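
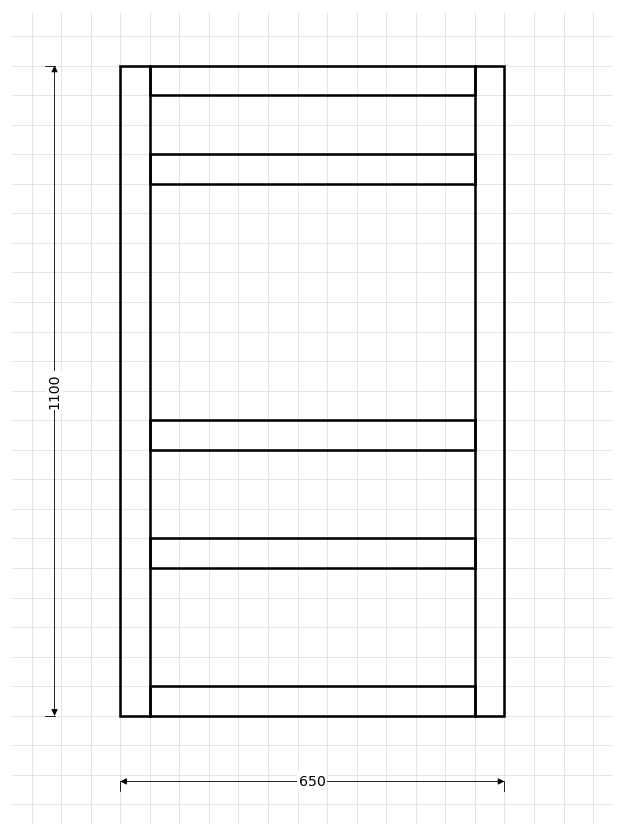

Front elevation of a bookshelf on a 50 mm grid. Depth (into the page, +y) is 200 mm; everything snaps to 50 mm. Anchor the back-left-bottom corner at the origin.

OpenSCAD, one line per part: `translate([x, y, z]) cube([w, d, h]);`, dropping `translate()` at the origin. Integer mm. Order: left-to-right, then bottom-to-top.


cube([50, 200, 1100]);
translate([50, 0, 0]) cube([550, 200, 50]);
translate([50, 0, 250]) cube([550, 200, 50]);
translate([50, 0, 450]) cube([550, 200, 50]);
translate([50, 0, 900]) cube([550, 200, 50]);
translate([50, 0, 1050]) cube([550, 200, 50]);
translate([600, 0, 0]) cube([50, 200, 1100]);


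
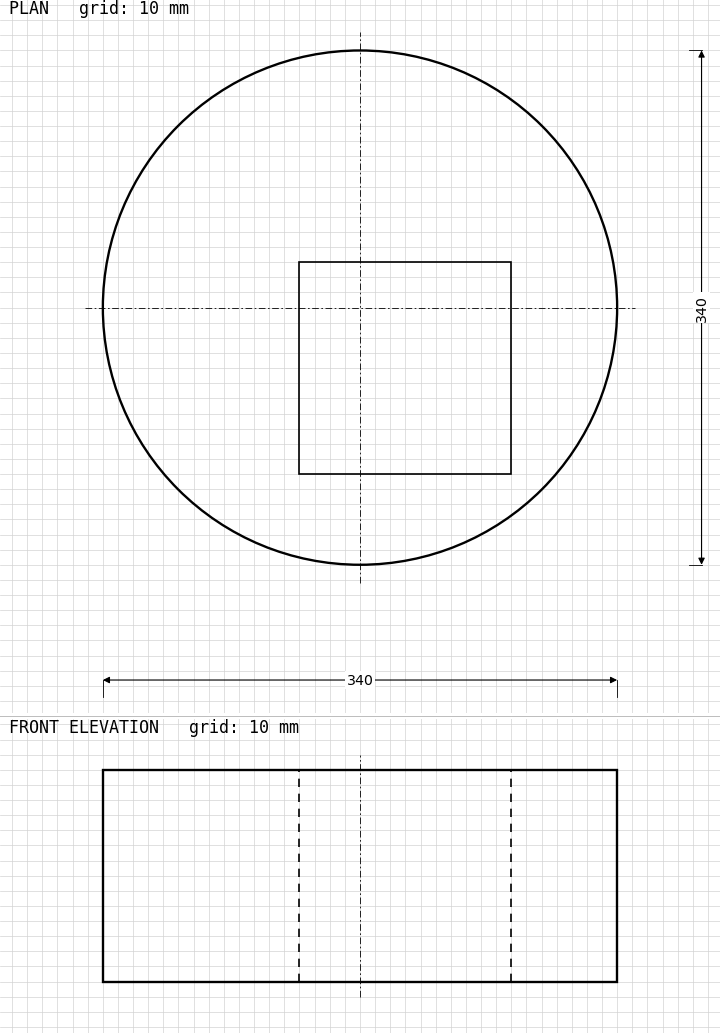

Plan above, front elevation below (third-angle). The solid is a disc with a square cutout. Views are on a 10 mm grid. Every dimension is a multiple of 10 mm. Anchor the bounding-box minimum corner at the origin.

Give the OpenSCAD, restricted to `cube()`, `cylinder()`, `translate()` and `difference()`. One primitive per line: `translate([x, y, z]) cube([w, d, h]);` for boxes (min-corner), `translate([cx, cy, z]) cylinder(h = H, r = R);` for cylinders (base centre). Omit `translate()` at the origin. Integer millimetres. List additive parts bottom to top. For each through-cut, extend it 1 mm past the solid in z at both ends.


difference() {
  translate([170, 170, 0]) cylinder(h = 140, r = 170);
  translate([130, 60, -1]) cube([140, 140, 142]);
}


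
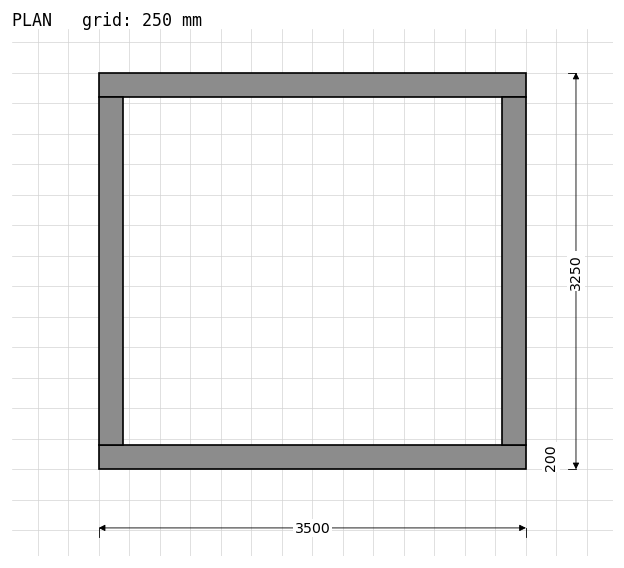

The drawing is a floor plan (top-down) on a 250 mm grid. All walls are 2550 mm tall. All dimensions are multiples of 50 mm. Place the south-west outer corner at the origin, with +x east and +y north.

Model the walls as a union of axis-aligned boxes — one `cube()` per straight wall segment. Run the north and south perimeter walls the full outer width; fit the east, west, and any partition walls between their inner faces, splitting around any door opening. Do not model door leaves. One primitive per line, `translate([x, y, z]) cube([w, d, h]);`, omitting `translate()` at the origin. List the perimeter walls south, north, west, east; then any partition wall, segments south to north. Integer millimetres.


cube([3500, 200, 2550]);
translate([0, 3050, 0]) cube([3500, 200, 2550]);
translate([0, 200, 0]) cube([200, 2850, 2550]);
translate([3300, 200, 0]) cube([200, 2850, 2550]);


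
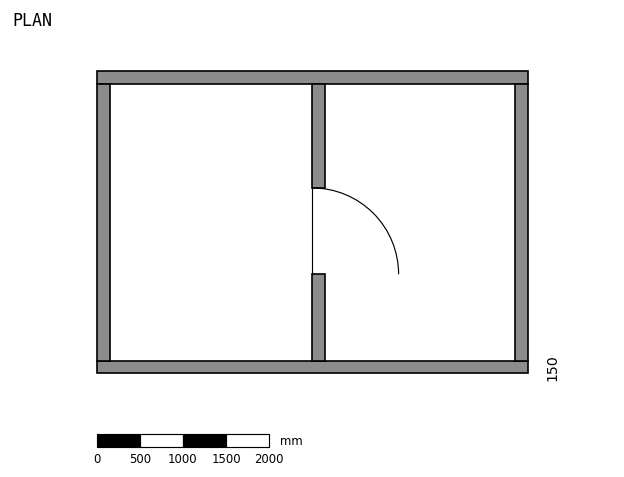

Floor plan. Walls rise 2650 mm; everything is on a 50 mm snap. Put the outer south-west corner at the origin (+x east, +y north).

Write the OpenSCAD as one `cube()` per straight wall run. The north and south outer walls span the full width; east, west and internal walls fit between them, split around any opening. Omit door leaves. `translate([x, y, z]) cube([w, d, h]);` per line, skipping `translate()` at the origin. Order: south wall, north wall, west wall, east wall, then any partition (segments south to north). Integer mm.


cube([5000, 150, 2650]);
translate([0, 3350, 0]) cube([5000, 150, 2650]);
translate([0, 150, 0]) cube([150, 3200, 2650]);
translate([4850, 150, 0]) cube([150, 3200, 2650]);
translate([2500, 150, 0]) cube([150, 1000, 2650]);
translate([2500, 2150, 0]) cube([150, 1200, 2650]);


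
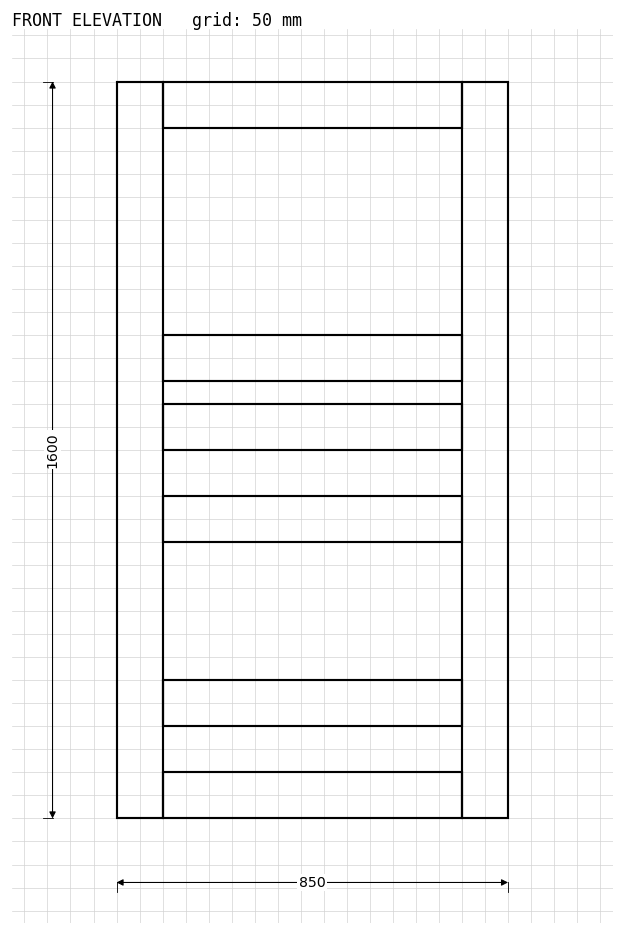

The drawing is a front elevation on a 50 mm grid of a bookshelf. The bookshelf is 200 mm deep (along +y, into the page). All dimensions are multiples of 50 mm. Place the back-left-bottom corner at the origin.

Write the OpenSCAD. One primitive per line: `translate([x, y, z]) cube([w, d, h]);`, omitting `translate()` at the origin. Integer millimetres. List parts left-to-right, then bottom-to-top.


cube([100, 200, 1600]);
translate([100, 0, 0]) cube([650, 200, 100]);
translate([100, 0, 200]) cube([650, 200, 100]);
translate([100, 0, 600]) cube([650, 200, 100]);
translate([100, 0, 800]) cube([650, 200, 100]);
translate([100, 0, 950]) cube([650, 200, 100]);
translate([100, 0, 1500]) cube([650, 200, 100]);
translate([750, 0, 0]) cube([100, 200, 1600]);


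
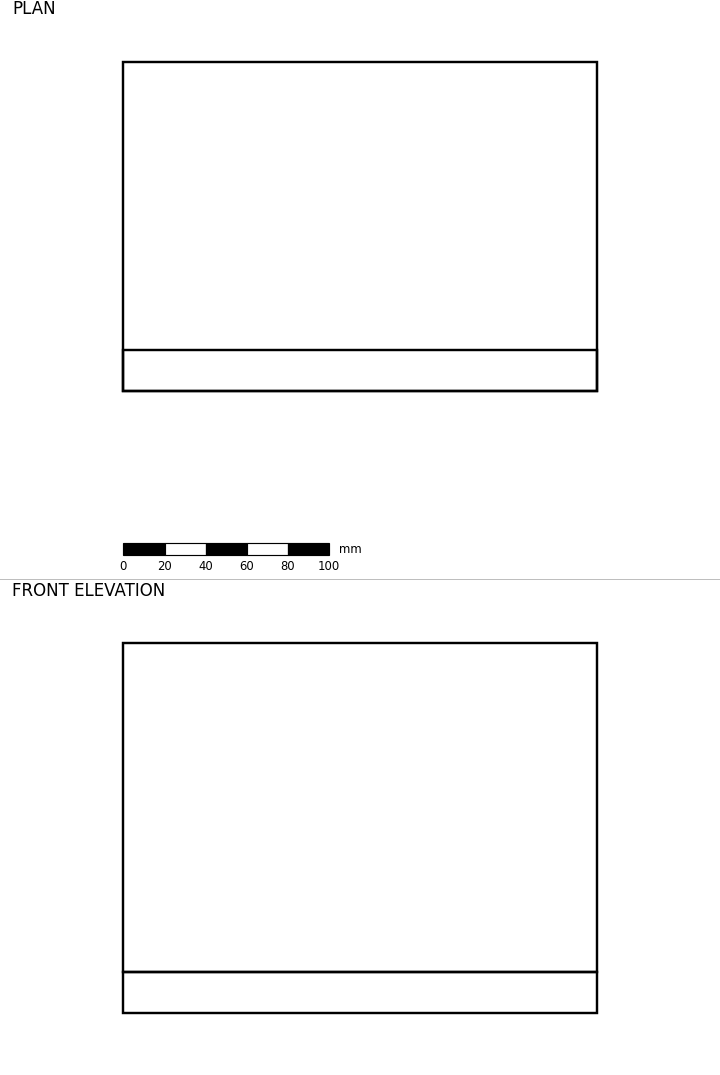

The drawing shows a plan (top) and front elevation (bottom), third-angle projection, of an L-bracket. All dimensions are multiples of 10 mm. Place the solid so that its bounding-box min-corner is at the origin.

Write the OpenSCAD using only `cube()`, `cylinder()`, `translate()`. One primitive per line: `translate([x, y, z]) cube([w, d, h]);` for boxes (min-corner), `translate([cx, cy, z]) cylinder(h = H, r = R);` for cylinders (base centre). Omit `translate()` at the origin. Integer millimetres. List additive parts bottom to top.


cube([230, 160, 20]);
translate([0, 0, 20]) cube([230, 20, 160]);


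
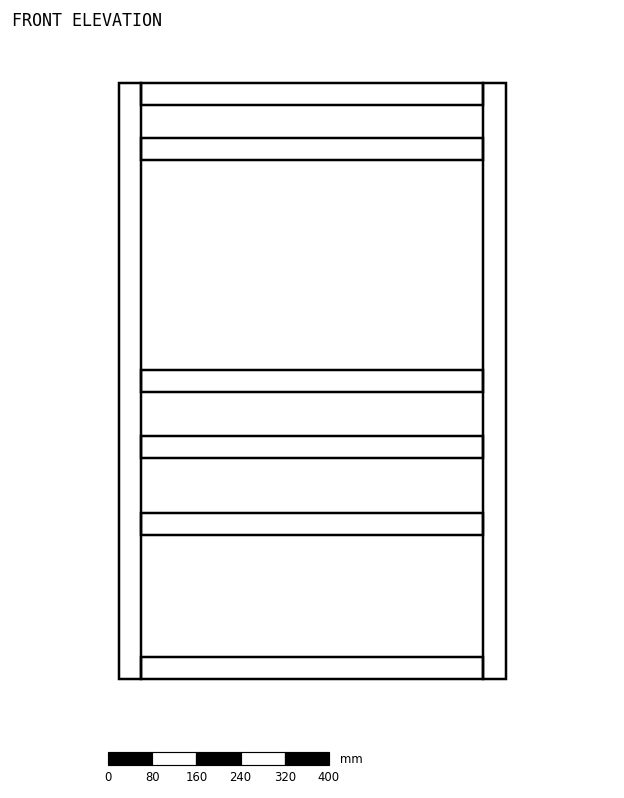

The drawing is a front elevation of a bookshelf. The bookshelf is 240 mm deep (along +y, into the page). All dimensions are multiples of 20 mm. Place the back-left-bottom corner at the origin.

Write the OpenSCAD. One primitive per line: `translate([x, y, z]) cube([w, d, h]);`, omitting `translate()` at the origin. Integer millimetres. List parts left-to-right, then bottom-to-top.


cube([40, 240, 1080]);
translate([40, 0, 0]) cube([620, 240, 40]);
translate([40, 0, 260]) cube([620, 240, 40]);
translate([40, 0, 400]) cube([620, 240, 40]);
translate([40, 0, 520]) cube([620, 240, 40]);
translate([40, 0, 940]) cube([620, 240, 40]);
translate([40, 0, 1040]) cube([620, 240, 40]);
translate([660, 0, 0]) cube([40, 240, 1080]);


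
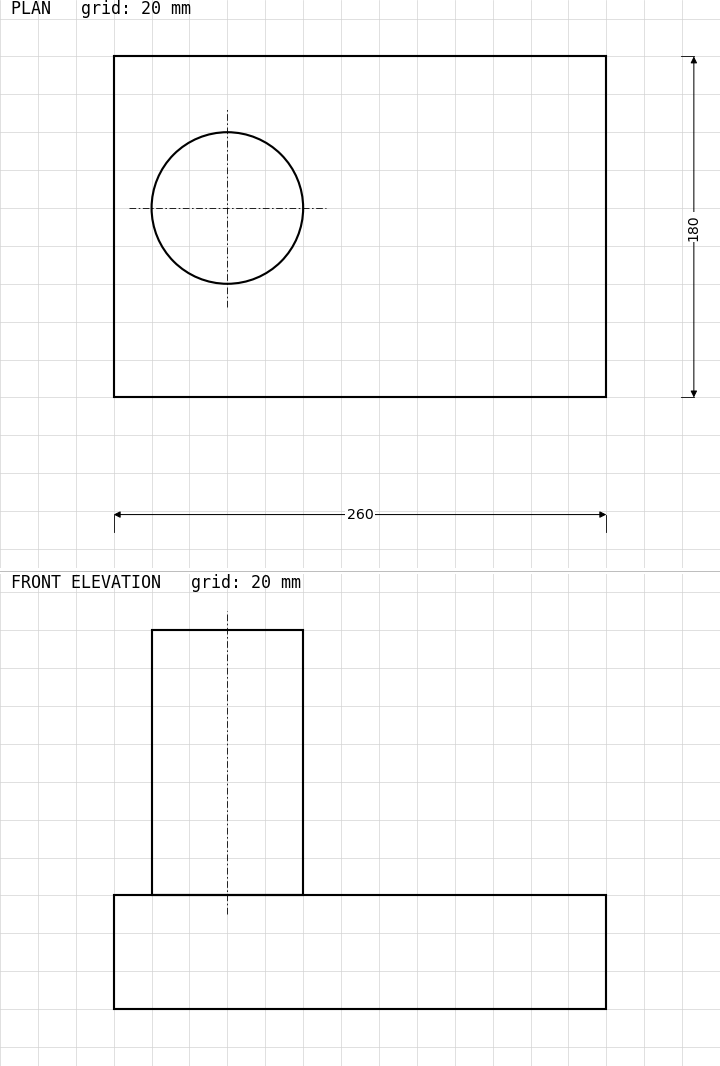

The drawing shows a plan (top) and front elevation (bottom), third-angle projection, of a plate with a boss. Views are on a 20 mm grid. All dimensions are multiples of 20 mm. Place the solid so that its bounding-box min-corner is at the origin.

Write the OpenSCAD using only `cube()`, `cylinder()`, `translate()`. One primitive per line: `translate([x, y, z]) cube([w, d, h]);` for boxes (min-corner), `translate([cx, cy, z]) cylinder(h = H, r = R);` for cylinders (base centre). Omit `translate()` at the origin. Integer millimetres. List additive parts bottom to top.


cube([260, 180, 60]);
translate([60, 100, 60]) cylinder(h = 140, r = 40);


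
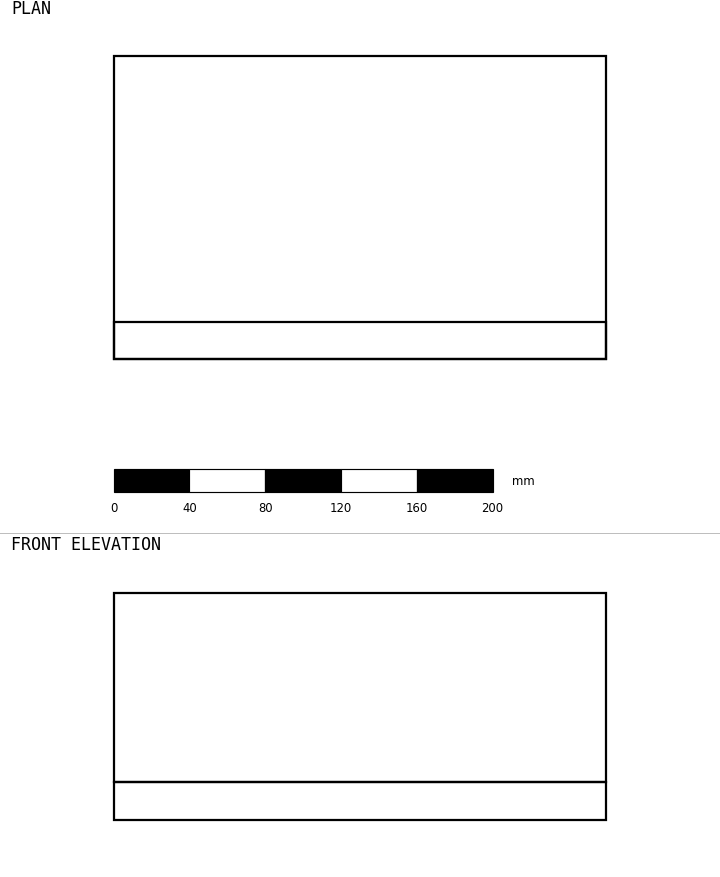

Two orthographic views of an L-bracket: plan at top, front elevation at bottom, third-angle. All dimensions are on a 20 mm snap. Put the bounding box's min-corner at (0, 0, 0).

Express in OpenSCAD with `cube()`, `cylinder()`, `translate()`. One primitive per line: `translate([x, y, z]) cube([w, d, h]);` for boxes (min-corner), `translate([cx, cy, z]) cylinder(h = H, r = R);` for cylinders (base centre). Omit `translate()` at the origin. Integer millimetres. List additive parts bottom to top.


cube([260, 160, 20]);
translate([0, 0, 20]) cube([260, 20, 100]);


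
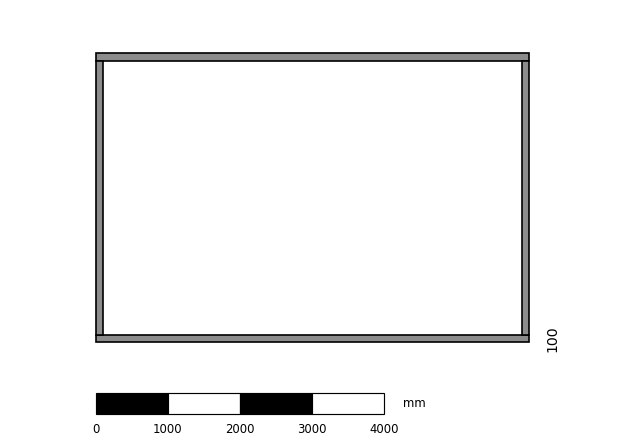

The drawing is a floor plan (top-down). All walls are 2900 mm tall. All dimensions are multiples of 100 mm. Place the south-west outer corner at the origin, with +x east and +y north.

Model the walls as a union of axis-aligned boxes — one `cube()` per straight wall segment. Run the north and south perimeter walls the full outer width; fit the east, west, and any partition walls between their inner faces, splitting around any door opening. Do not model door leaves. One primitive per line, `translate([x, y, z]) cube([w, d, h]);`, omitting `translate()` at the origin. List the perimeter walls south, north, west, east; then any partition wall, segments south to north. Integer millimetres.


cube([6000, 100, 2900]);
translate([0, 3900, 0]) cube([6000, 100, 2900]);
translate([0, 100, 0]) cube([100, 3800, 2900]);
translate([5900, 100, 0]) cube([100, 3800, 2900]);


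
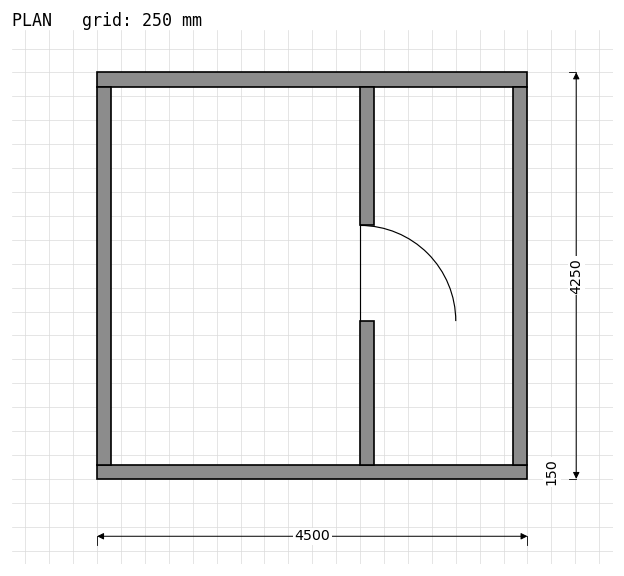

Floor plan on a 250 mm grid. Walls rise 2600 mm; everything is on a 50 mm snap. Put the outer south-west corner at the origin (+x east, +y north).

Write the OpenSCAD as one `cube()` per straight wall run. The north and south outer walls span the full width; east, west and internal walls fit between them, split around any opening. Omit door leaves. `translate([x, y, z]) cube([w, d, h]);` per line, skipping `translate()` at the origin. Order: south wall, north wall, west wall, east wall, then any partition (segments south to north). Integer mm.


cube([4500, 150, 2600]);
translate([0, 4100, 0]) cube([4500, 150, 2600]);
translate([0, 150, 0]) cube([150, 3950, 2600]);
translate([4350, 150, 0]) cube([150, 3950, 2600]);
translate([2750, 150, 0]) cube([150, 1500, 2600]);
translate([2750, 2650, 0]) cube([150, 1450, 2600]);


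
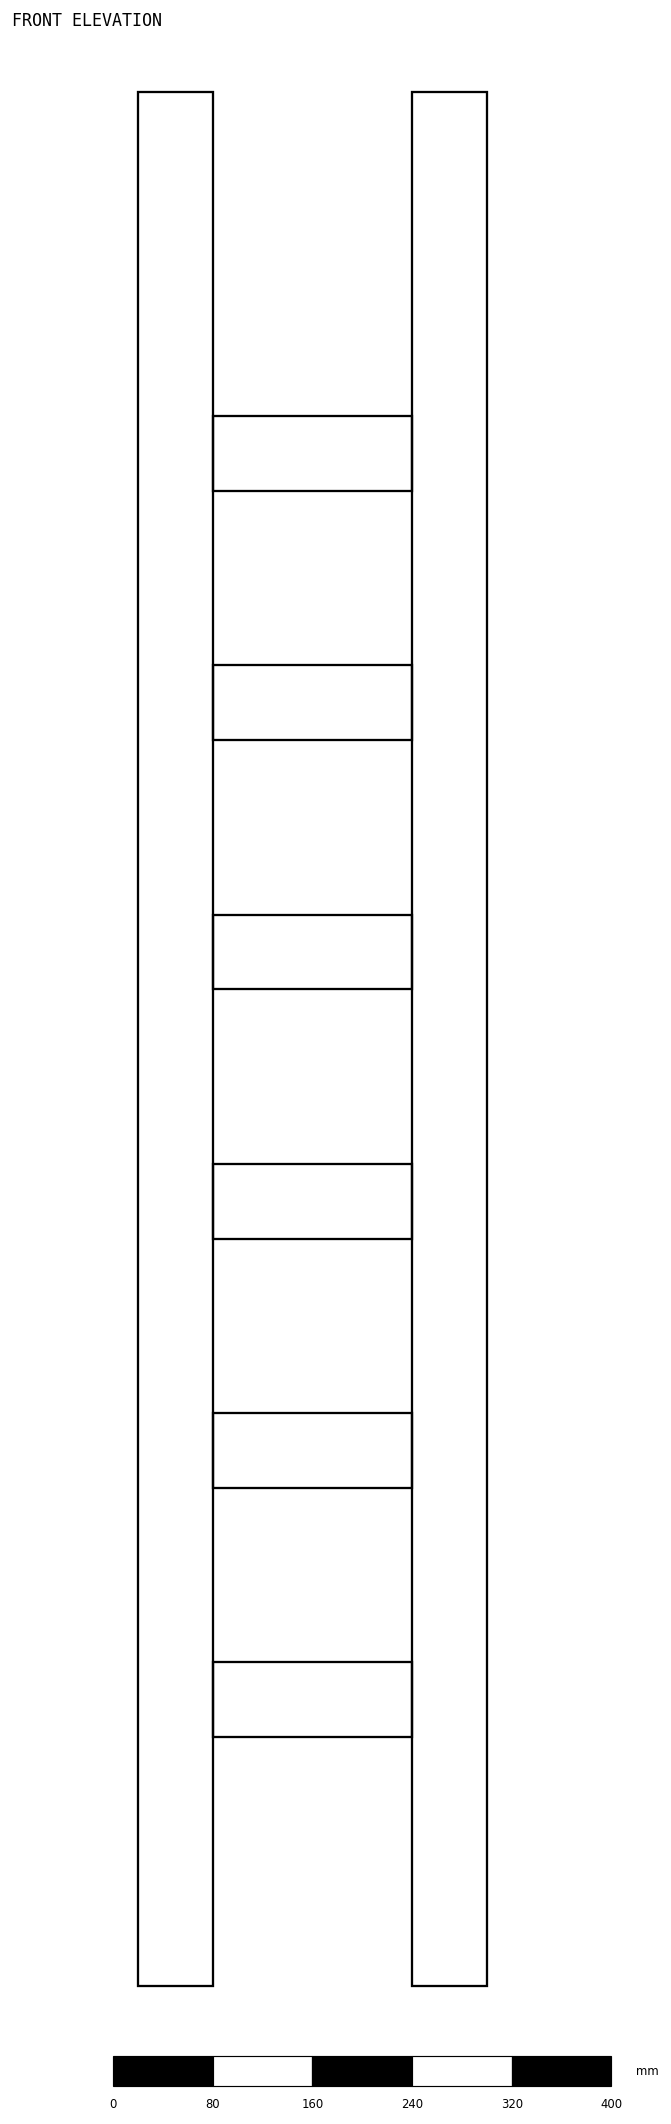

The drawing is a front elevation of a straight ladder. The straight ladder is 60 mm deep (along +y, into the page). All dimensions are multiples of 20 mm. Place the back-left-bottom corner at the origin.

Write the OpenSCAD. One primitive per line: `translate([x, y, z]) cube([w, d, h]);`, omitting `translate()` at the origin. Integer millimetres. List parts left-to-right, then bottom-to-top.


cube([60, 60, 1520]);
translate([60, 0, 200]) cube([160, 60, 60]);
translate([60, 0, 400]) cube([160, 60, 60]);
translate([60, 0, 600]) cube([160, 60, 60]);
translate([60, 0, 800]) cube([160, 60, 60]);
translate([60, 0, 1000]) cube([160, 60, 60]);
translate([60, 0, 1200]) cube([160, 60, 60]);
translate([220, 0, 0]) cube([60, 60, 1520]);


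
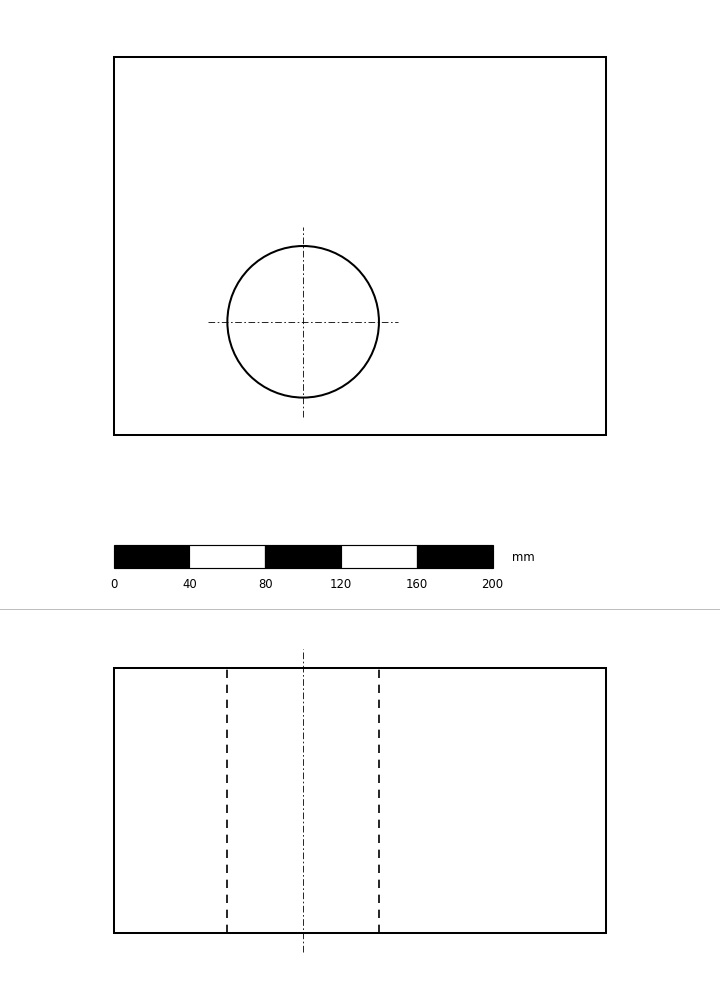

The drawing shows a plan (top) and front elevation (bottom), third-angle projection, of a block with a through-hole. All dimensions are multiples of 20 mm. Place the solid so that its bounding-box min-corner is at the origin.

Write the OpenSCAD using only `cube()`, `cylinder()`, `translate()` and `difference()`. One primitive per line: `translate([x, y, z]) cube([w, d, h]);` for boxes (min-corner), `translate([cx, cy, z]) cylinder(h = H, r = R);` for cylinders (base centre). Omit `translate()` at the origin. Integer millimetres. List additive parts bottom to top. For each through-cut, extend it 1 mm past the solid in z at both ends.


difference() {
  cube([260, 200, 140]);
  translate([100, 60, -1]) cylinder(h = 142, r = 40);
}


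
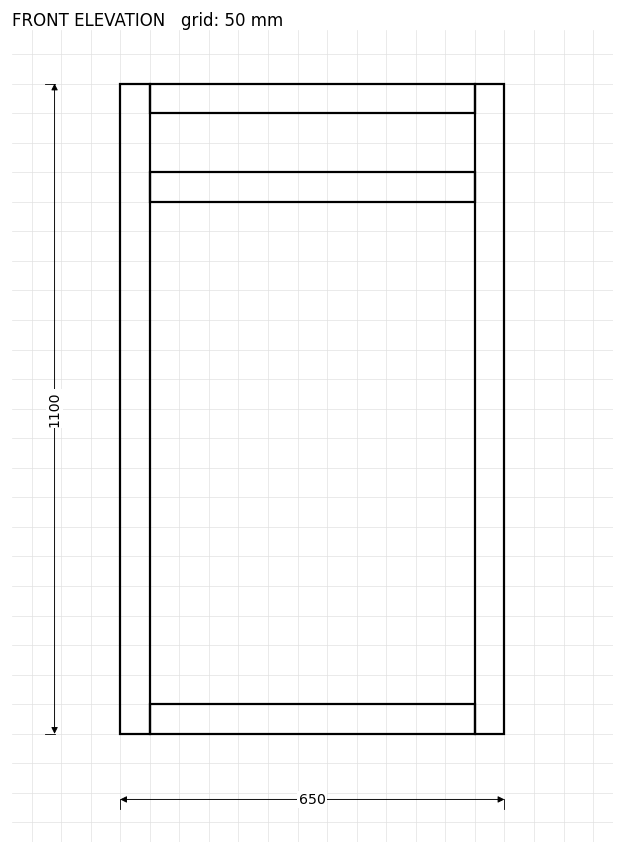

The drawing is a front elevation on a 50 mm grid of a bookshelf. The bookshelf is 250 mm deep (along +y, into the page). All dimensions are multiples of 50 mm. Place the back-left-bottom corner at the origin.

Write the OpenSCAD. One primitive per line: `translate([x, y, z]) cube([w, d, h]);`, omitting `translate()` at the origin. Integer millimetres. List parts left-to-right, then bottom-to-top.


cube([50, 250, 1100]);
translate([50, 0, 0]) cube([550, 250, 50]);
translate([50, 0, 900]) cube([550, 250, 50]);
translate([50, 0, 1050]) cube([550, 250, 50]);
translate([600, 0, 0]) cube([50, 250, 1100]);


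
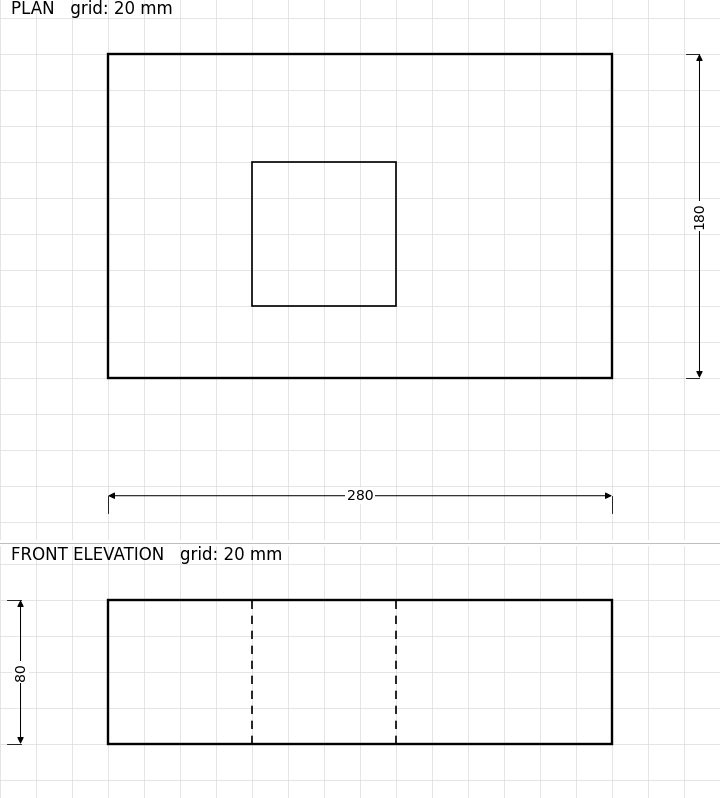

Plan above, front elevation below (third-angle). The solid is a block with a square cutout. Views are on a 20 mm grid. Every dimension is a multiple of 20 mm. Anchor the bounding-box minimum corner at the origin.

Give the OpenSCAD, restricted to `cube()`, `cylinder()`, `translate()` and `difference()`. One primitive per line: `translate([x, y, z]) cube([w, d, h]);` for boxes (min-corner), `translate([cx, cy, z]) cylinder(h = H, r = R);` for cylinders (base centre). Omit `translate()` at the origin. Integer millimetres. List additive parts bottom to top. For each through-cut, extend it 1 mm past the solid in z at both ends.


difference() {
  cube([280, 180, 80]);
  translate([80, 40, -1]) cube([80, 80, 82]);
}


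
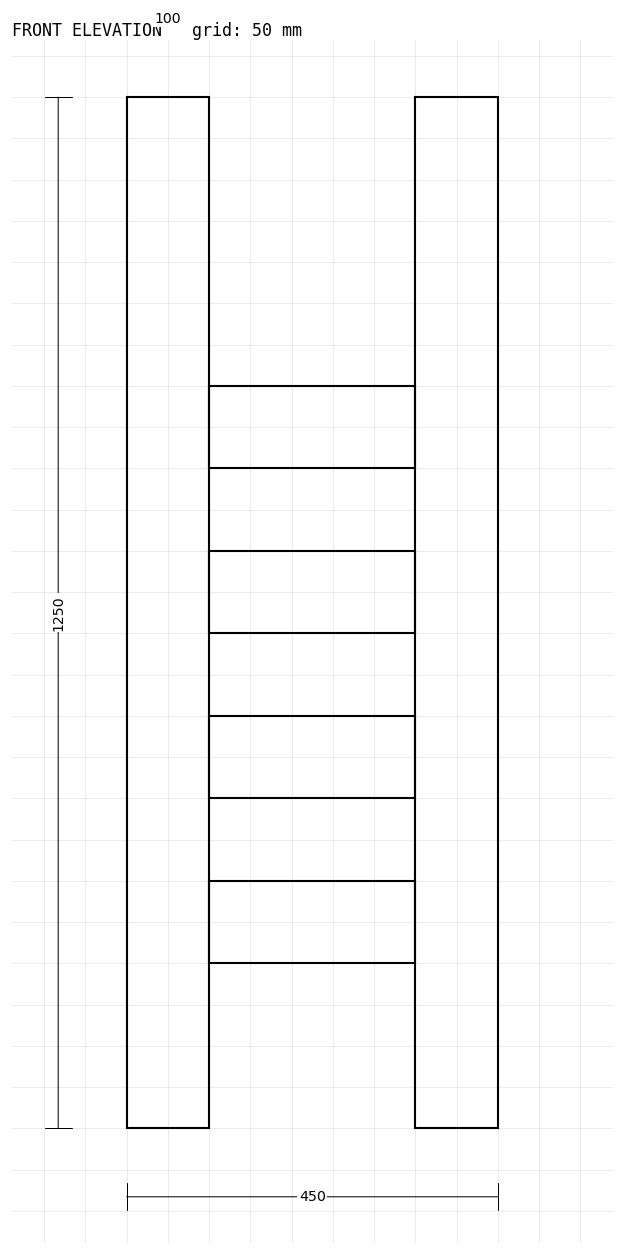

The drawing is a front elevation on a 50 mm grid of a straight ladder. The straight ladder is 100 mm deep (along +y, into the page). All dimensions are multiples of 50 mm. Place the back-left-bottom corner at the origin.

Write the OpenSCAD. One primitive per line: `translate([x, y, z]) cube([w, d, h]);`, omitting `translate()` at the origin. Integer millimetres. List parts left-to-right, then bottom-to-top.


cube([100, 100, 1250]);
translate([100, 0, 200]) cube([250, 100, 100]);
translate([100, 0, 400]) cube([250, 100, 100]);
translate([100, 0, 600]) cube([250, 100, 100]);
translate([100, 0, 800]) cube([250, 100, 100]);
translate([350, 0, 0]) cube([100, 100, 1250]);


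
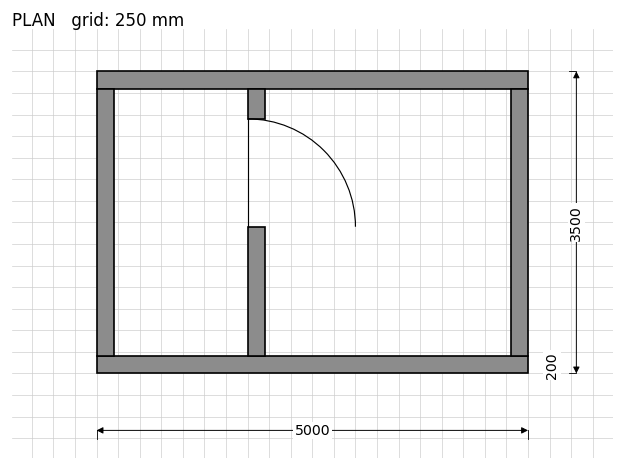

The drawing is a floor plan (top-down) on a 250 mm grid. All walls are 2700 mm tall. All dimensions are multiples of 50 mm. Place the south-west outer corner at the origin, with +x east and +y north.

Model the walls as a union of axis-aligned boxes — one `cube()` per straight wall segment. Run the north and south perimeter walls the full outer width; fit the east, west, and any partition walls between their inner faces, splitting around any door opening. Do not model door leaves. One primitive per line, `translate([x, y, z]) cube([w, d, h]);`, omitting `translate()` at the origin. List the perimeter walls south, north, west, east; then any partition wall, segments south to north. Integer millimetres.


cube([5000, 200, 2700]);
translate([0, 3300, 0]) cube([5000, 200, 2700]);
translate([0, 200, 0]) cube([200, 3100, 2700]);
translate([4800, 200, 0]) cube([200, 3100, 2700]);
translate([1750, 200, 0]) cube([200, 1500, 2700]);
translate([1750, 2950, 0]) cube([200, 350, 2700]);


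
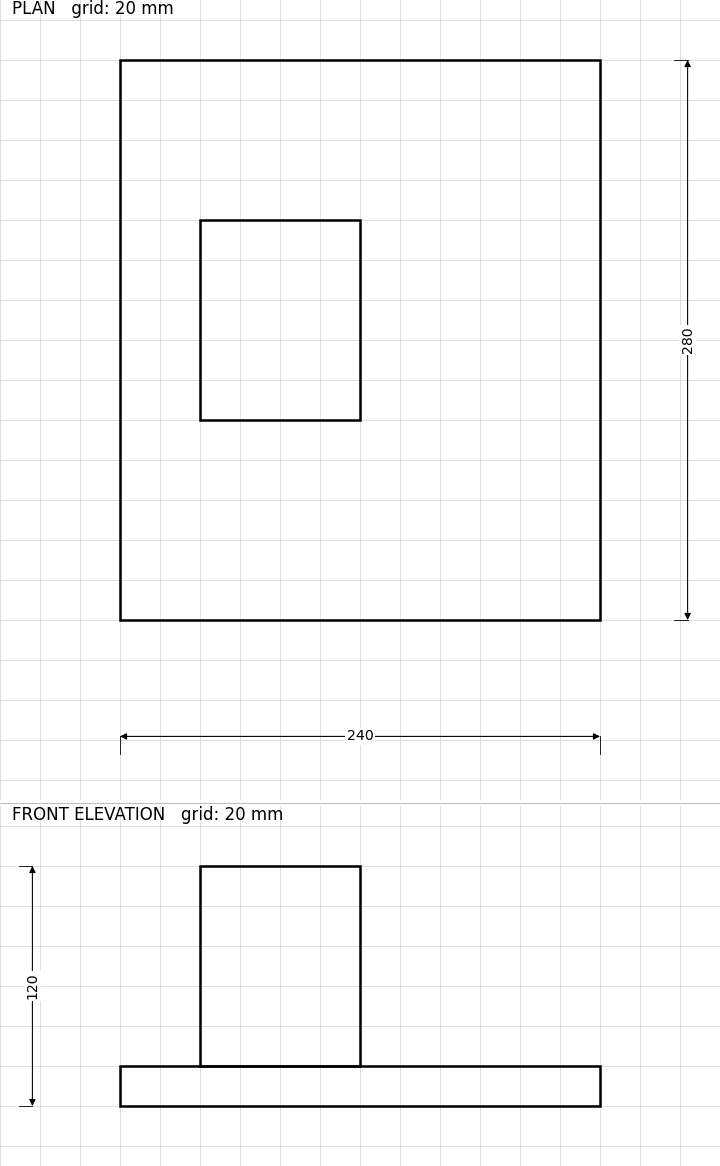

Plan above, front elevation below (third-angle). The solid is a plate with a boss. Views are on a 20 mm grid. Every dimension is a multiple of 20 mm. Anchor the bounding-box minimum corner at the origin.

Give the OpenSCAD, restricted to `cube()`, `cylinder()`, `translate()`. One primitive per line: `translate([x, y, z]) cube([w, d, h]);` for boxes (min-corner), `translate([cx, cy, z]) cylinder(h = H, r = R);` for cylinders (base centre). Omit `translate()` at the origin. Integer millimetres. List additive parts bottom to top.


cube([240, 280, 20]);
translate([40, 100, 20]) cube([80, 100, 100]);


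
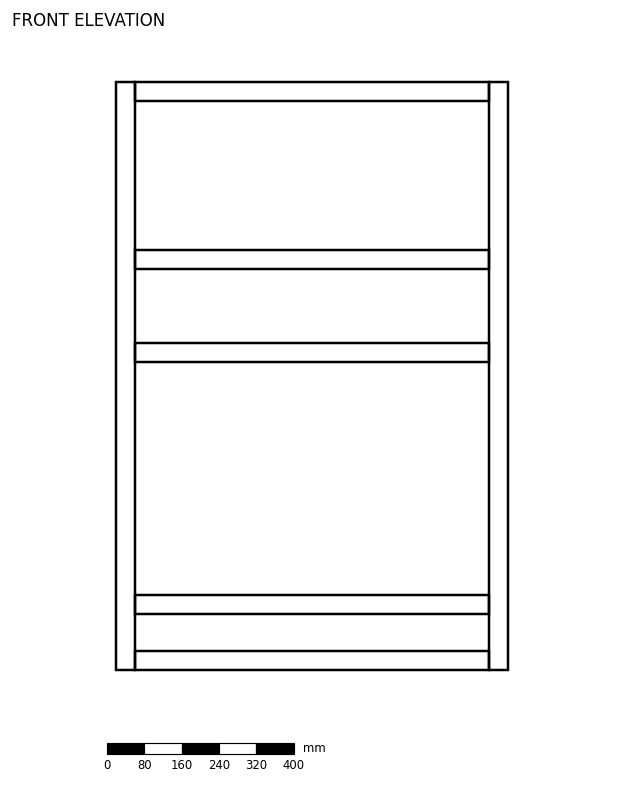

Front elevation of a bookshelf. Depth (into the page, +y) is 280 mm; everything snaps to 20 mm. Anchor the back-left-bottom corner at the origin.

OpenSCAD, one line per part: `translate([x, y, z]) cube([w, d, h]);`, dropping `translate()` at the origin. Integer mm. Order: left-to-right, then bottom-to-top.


cube([40, 280, 1260]);
translate([40, 0, 0]) cube([760, 280, 40]);
translate([40, 0, 120]) cube([760, 280, 40]);
translate([40, 0, 660]) cube([760, 280, 40]);
translate([40, 0, 860]) cube([760, 280, 40]);
translate([40, 0, 1220]) cube([760, 280, 40]);
translate([800, 0, 0]) cube([40, 280, 1260]);


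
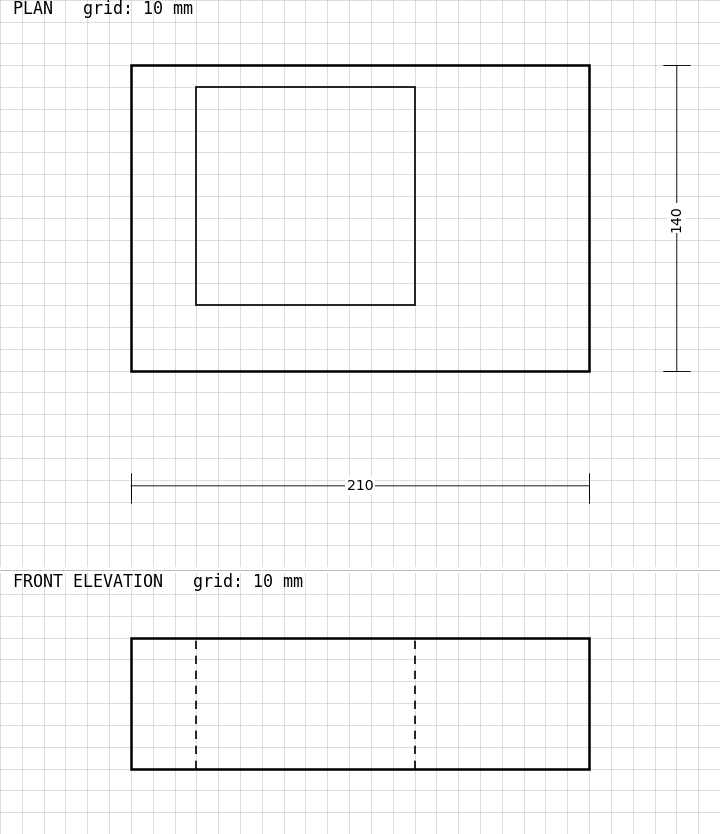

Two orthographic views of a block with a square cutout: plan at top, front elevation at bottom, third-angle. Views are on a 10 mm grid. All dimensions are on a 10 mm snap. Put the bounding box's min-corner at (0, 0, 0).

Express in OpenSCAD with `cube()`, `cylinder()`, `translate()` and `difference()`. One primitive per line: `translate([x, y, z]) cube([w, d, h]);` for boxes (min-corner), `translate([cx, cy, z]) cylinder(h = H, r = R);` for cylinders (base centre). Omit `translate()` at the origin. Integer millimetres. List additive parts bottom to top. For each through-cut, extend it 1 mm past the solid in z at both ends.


difference() {
  cube([210, 140, 60]);
  translate([30, 30, -1]) cube([100, 100, 62]);
}


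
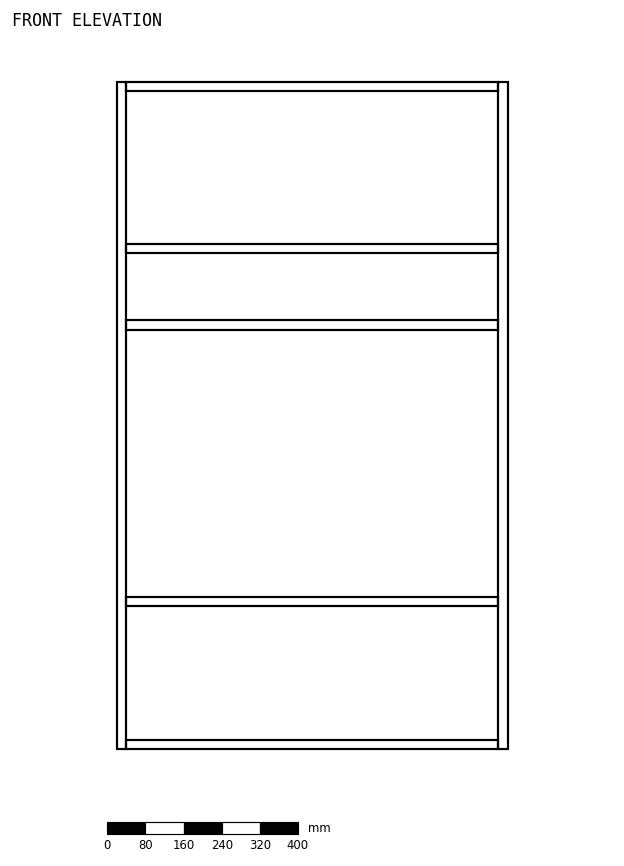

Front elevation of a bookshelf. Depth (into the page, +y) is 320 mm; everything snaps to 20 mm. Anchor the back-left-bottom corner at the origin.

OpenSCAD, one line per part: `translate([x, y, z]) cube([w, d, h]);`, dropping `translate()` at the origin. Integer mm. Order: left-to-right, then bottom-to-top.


cube([20, 320, 1400]);
translate([20, 0, 0]) cube([780, 320, 20]);
translate([20, 0, 300]) cube([780, 320, 20]);
translate([20, 0, 880]) cube([780, 320, 20]);
translate([20, 0, 1040]) cube([780, 320, 20]);
translate([20, 0, 1380]) cube([780, 320, 20]);
translate([800, 0, 0]) cube([20, 320, 1400]);


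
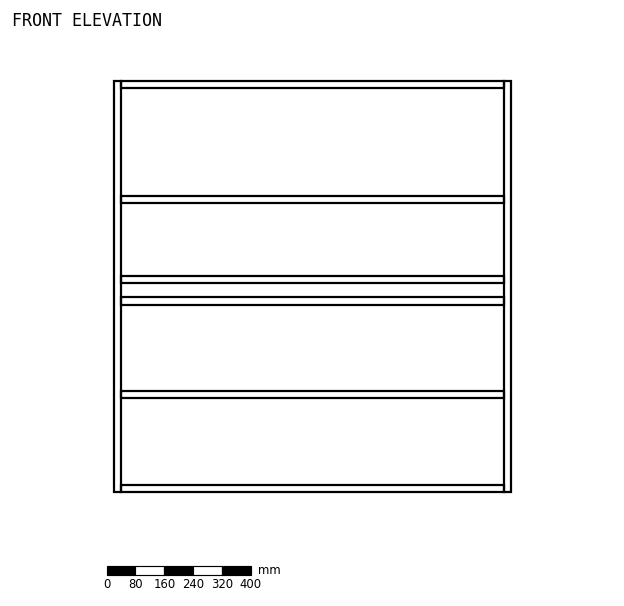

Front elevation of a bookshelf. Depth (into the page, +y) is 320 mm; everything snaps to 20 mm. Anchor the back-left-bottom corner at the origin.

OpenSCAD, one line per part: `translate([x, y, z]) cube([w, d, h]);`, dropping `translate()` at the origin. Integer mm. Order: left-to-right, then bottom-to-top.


cube([20, 320, 1140]);
translate([20, 0, 0]) cube([1060, 320, 20]);
translate([20, 0, 260]) cube([1060, 320, 20]);
translate([20, 0, 520]) cube([1060, 320, 20]);
translate([20, 0, 580]) cube([1060, 320, 20]);
translate([20, 0, 800]) cube([1060, 320, 20]);
translate([20, 0, 1120]) cube([1060, 320, 20]);
translate([1080, 0, 0]) cube([20, 320, 1140]);


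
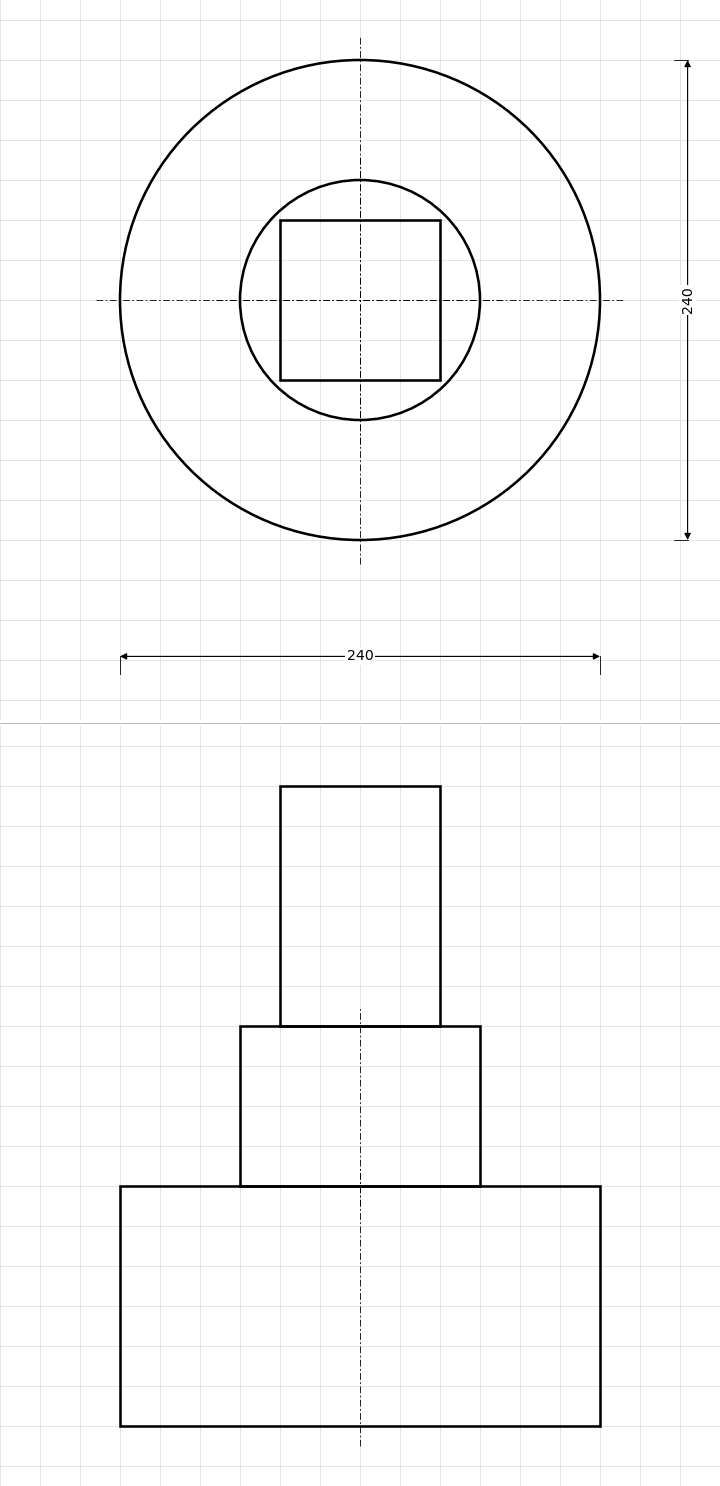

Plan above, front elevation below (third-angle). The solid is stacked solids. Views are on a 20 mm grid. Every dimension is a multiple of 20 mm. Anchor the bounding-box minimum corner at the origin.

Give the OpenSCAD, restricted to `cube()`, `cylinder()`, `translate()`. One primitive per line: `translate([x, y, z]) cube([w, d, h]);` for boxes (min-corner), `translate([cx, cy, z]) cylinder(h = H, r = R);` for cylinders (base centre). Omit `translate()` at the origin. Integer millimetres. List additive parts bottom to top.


translate([120, 120, 0]) cylinder(h = 120, r = 120);
translate([120, 120, 120]) cylinder(h = 80, r = 60);
translate([80, 80, 200]) cube([80, 80, 120]);


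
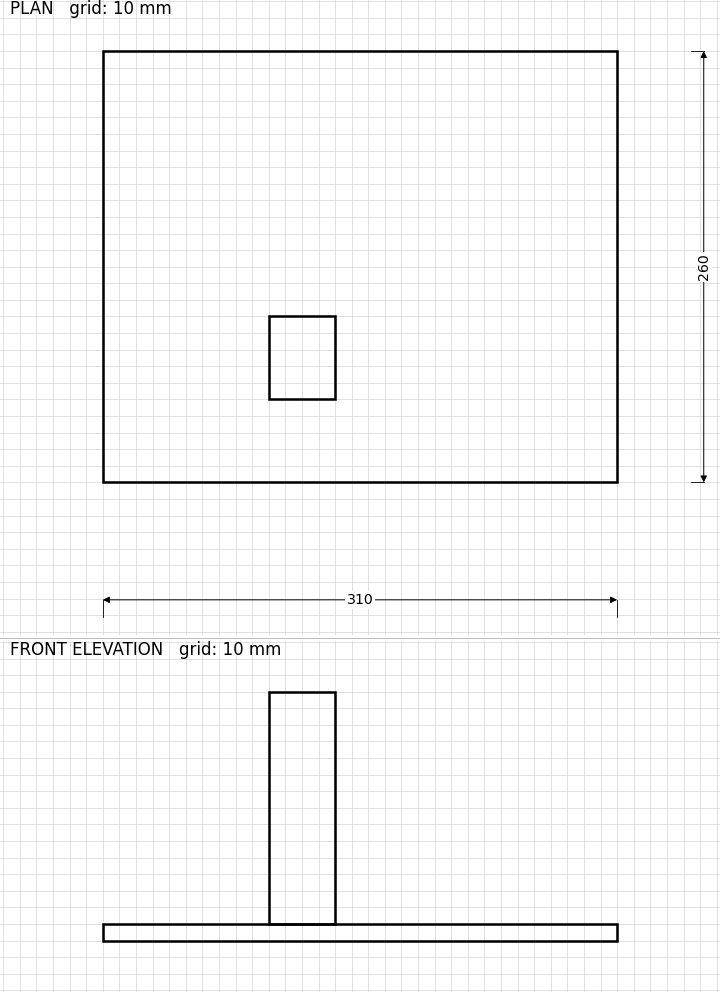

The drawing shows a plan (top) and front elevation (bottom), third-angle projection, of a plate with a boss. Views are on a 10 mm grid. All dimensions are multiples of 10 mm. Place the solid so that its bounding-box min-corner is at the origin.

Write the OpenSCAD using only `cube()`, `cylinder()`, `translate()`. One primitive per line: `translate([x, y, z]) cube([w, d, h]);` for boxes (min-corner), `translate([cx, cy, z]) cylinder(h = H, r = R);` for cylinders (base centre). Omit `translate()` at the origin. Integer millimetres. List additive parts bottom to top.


cube([310, 260, 10]);
translate([100, 50, 10]) cube([40, 50, 140]);


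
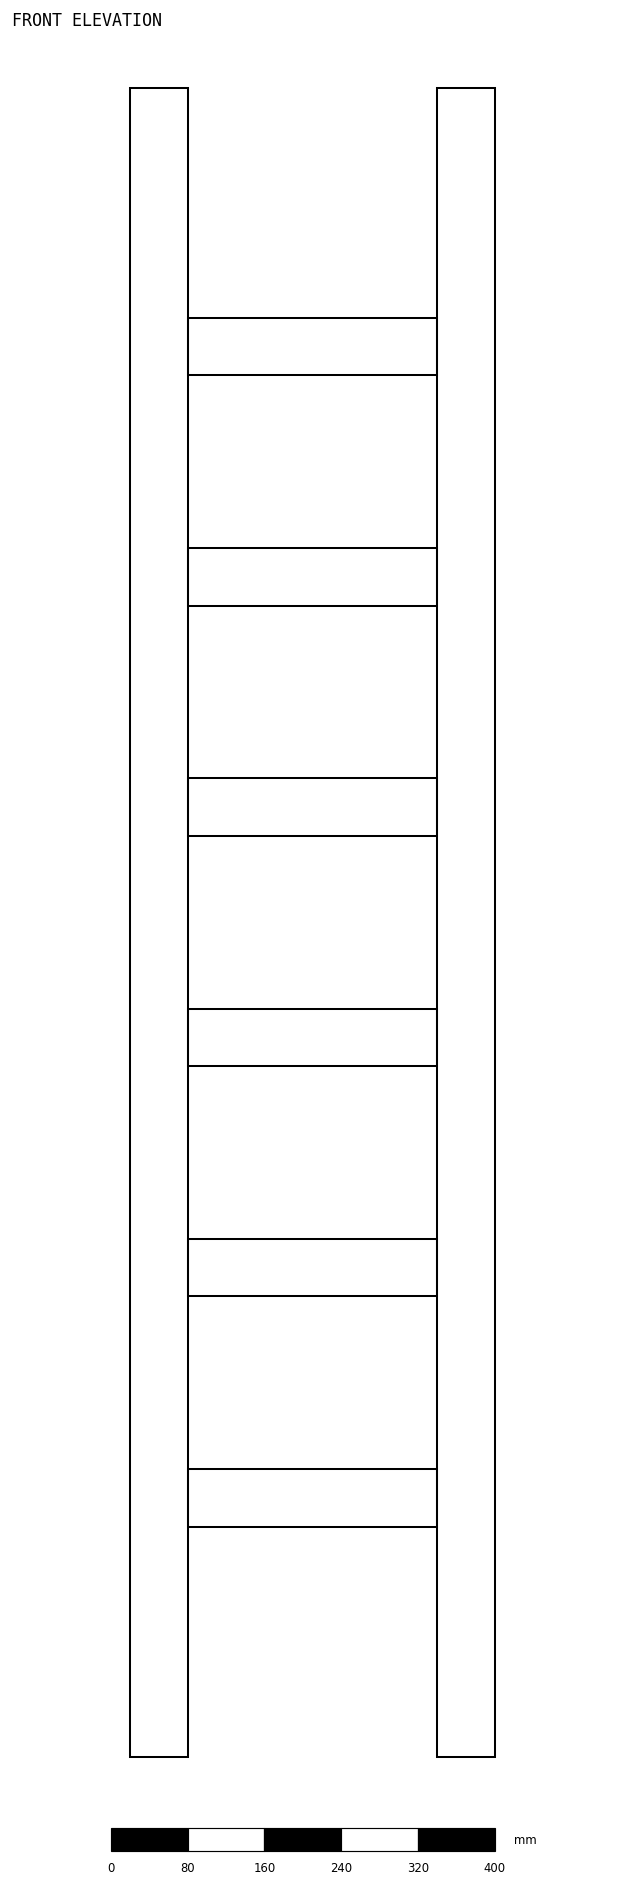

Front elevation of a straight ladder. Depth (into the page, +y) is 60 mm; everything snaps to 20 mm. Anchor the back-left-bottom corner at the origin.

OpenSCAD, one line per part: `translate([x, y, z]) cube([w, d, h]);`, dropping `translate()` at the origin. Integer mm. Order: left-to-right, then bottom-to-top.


cube([60, 60, 1740]);
translate([60, 0, 240]) cube([260, 60, 60]);
translate([60, 0, 480]) cube([260, 60, 60]);
translate([60, 0, 720]) cube([260, 60, 60]);
translate([60, 0, 960]) cube([260, 60, 60]);
translate([60, 0, 1200]) cube([260, 60, 60]);
translate([60, 0, 1440]) cube([260, 60, 60]);
translate([320, 0, 0]) cube([60, 60, 1740]);


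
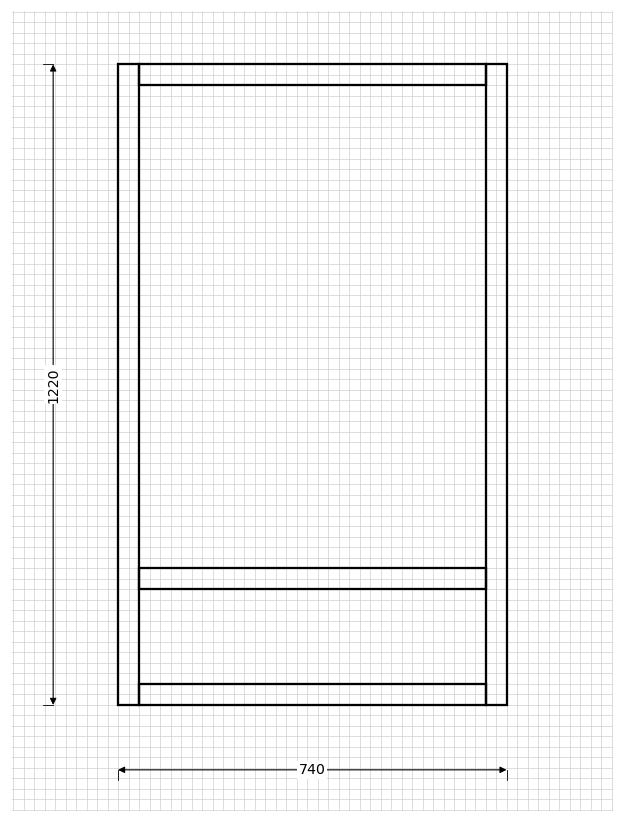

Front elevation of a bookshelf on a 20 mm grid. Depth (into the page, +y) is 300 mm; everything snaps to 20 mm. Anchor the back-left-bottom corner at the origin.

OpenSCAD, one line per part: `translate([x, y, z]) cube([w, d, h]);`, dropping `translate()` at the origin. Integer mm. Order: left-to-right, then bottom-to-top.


cube([40, 300, 1220]);
translate([40, 0, 0]) cube([660, 300, 40]);
translate([40, 0, 220]) cube([660, 300, 40]);
translate([40, 0, 1180]) cube([660, 300, 40]);
translate([700, 0, 0]) cube([40, 300, 1220]);


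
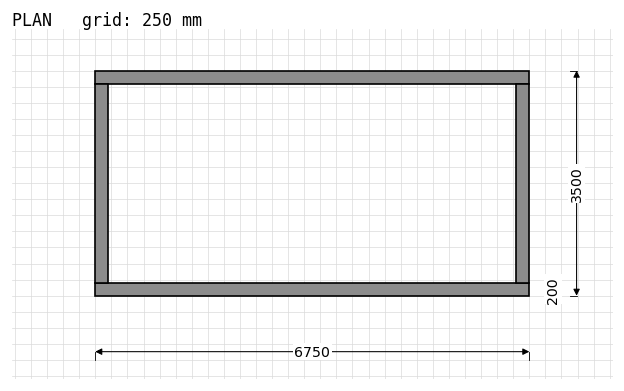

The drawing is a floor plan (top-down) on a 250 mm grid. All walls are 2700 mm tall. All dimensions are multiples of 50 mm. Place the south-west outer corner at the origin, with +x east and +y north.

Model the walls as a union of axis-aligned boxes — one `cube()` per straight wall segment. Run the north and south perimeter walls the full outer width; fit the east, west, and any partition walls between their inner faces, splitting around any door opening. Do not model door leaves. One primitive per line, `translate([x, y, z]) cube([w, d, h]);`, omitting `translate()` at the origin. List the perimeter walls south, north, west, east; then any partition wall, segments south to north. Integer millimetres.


cube([6750, 200, 2700]);
translate([0, 3300, 0]) cube([6750, 200, 2700]);
translate([0, 200, 0]) cube([200, 3100, 2700]);
translate([6550, 200, 0]) cube([200, 3100, 2700]);


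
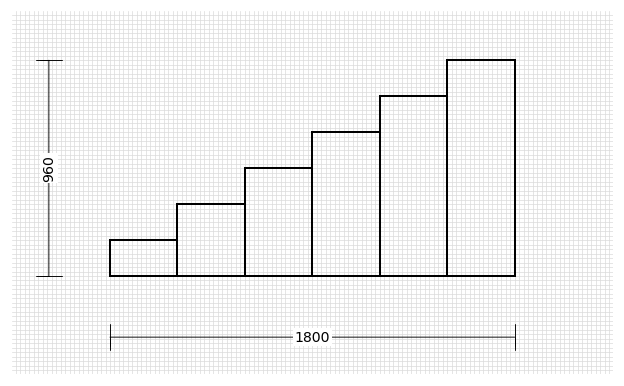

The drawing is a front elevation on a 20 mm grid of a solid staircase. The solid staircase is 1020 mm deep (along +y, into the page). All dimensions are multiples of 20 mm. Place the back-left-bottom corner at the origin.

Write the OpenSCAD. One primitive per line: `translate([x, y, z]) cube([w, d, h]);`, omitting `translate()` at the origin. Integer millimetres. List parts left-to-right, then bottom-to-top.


cube([300, 1020, 160]);
translate([300, 0, 0]) cube([300, 1020, 320]);
translate([600, 0, 0]) cube([300, 1020, 480]);
translate([900, 0, 0]) cube([300, 1020, 640]);
translate([1200, 0, 0]) cube([300, 1020, 800]);
translate([1500, 0, 0]) cube([300, 1020, 960]);


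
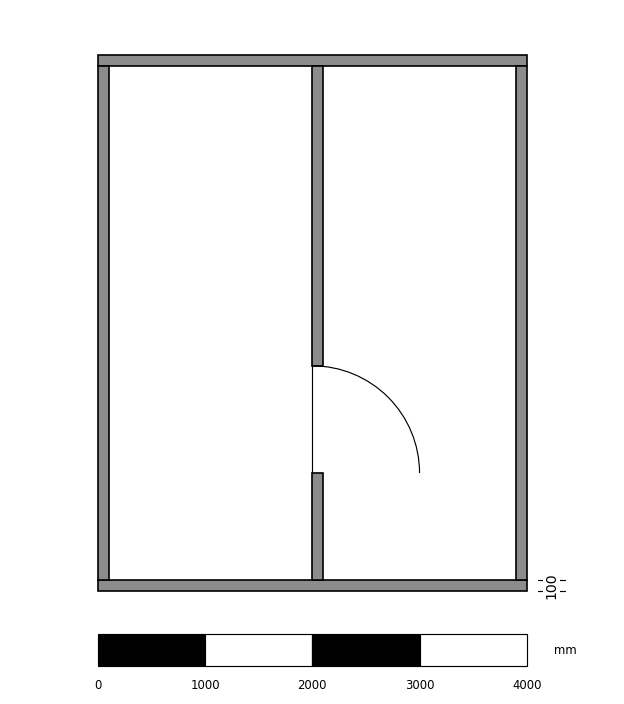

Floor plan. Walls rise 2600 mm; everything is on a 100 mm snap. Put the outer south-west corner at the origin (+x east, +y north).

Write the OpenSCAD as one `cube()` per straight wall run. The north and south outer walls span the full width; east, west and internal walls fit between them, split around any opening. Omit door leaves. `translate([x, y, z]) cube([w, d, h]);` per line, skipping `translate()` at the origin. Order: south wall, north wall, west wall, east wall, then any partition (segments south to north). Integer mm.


cube([4000, 100, 2600]);
translate([0, 4900, 0]) cube([4000, 100, 2600]);
translate([0, 100, 0]) cube([100, 4800, 2600]);
translate([3900, 100, 0]) cube([100, 4800, 2600]);
translate([2000, 100, 0]) cube([100, 1000, 2600]);
translate([2000, 2100, 0]) cube([100, 2800, 2600]);


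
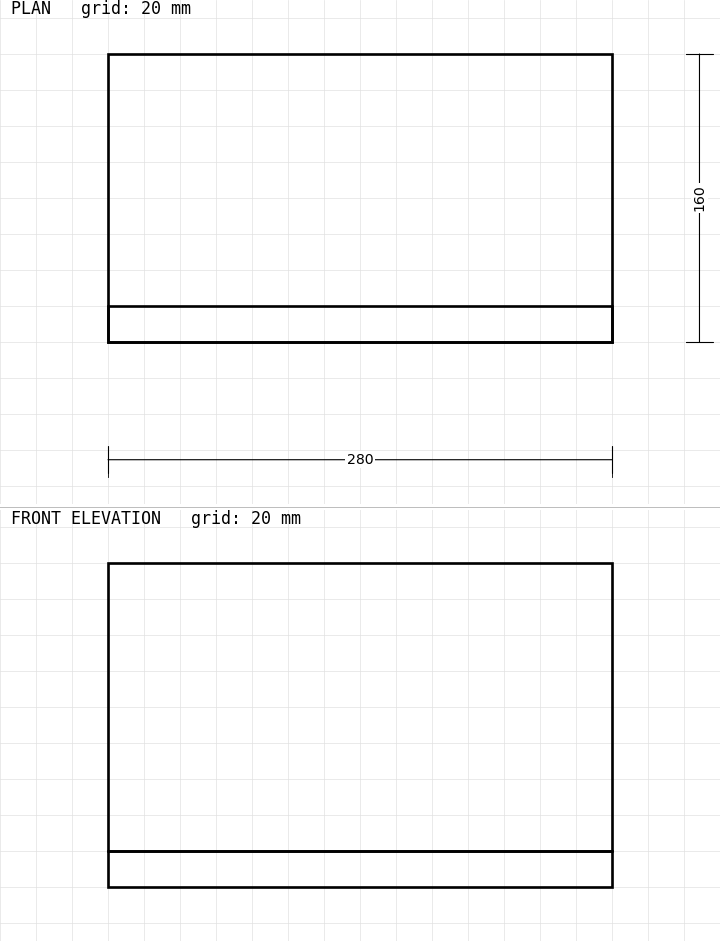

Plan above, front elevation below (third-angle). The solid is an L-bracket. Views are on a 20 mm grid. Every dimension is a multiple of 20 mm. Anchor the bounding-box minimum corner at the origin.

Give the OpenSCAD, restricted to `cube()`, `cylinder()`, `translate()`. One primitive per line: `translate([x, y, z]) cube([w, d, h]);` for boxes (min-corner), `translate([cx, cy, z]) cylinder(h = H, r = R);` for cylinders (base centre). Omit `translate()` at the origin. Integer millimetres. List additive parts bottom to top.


cube([280, 160, 20]);
translate([0, 0, 20]) cube([280, 20, 160]);


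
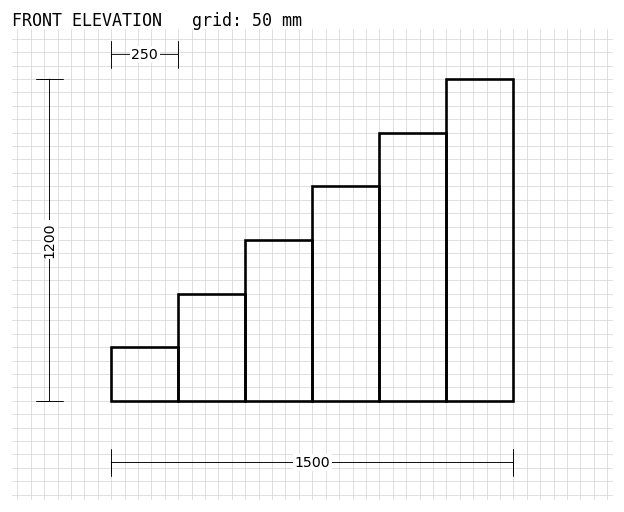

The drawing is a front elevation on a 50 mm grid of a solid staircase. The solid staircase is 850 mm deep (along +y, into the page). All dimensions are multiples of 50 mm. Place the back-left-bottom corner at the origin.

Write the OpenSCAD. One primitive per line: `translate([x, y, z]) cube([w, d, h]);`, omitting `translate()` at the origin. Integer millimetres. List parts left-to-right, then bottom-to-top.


cube([250, 850, 200]);
translate([250, 0, 0]) cube([250, 850, 400]);
translate([500, 0, 0]) cube([250, 850, 600]);
translate([750, 0, 0]) cube([250, 850, 800]);
translate([1000, 0, 0]) cube([250, 850, 1000]);
translate([1250, 0, 0]) cube([250, 850, 1200]);


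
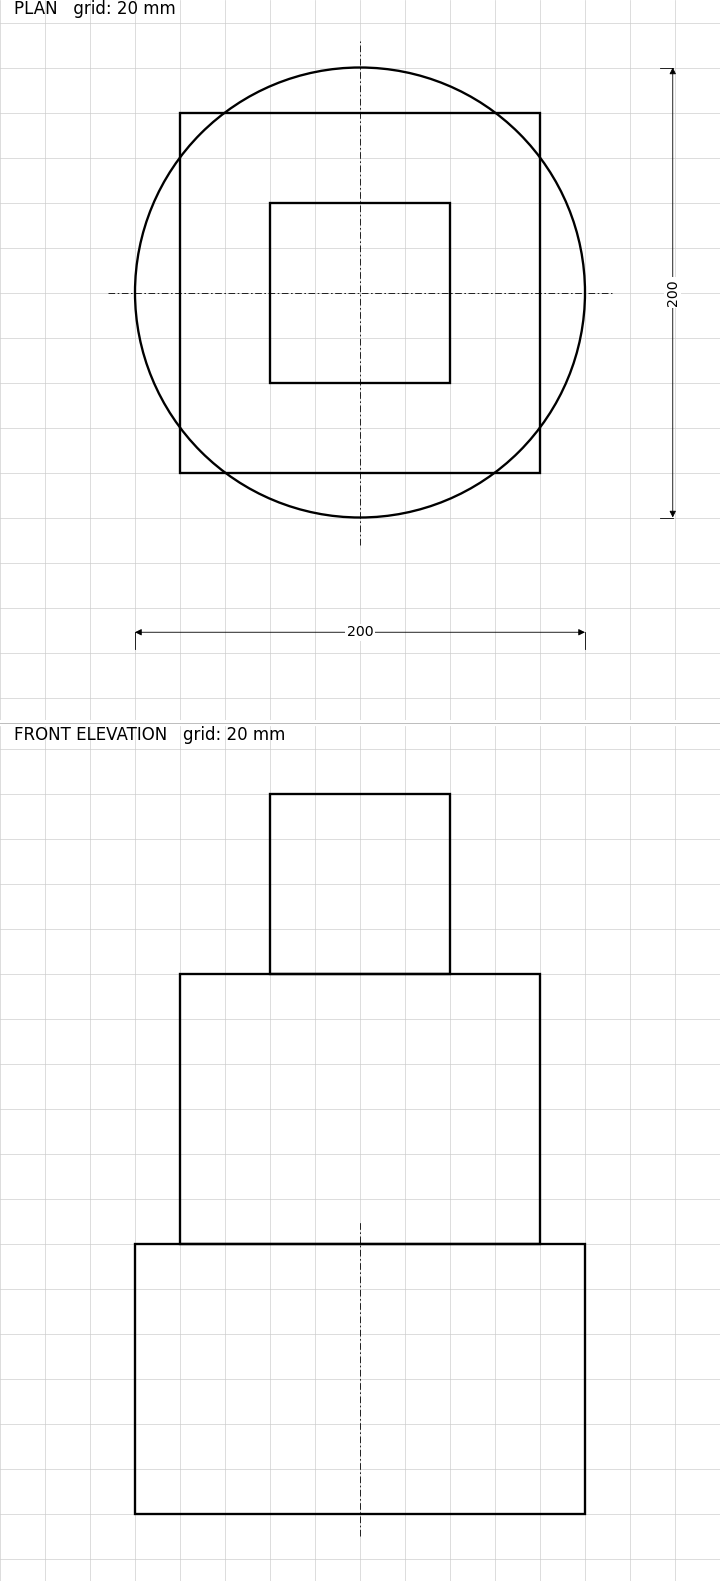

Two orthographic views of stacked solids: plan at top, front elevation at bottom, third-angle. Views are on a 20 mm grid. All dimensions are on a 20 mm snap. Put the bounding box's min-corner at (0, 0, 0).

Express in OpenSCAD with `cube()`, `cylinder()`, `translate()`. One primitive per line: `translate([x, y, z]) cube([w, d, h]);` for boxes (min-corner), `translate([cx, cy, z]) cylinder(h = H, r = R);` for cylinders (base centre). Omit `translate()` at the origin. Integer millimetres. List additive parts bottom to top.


translate([100, 100, 0]) cylinder(h = 120, r = 100);
translate([20, 20, 120]) cube([160, 160, 120]);
translate([60, 60, 240]) cube([80, 80, 80]);


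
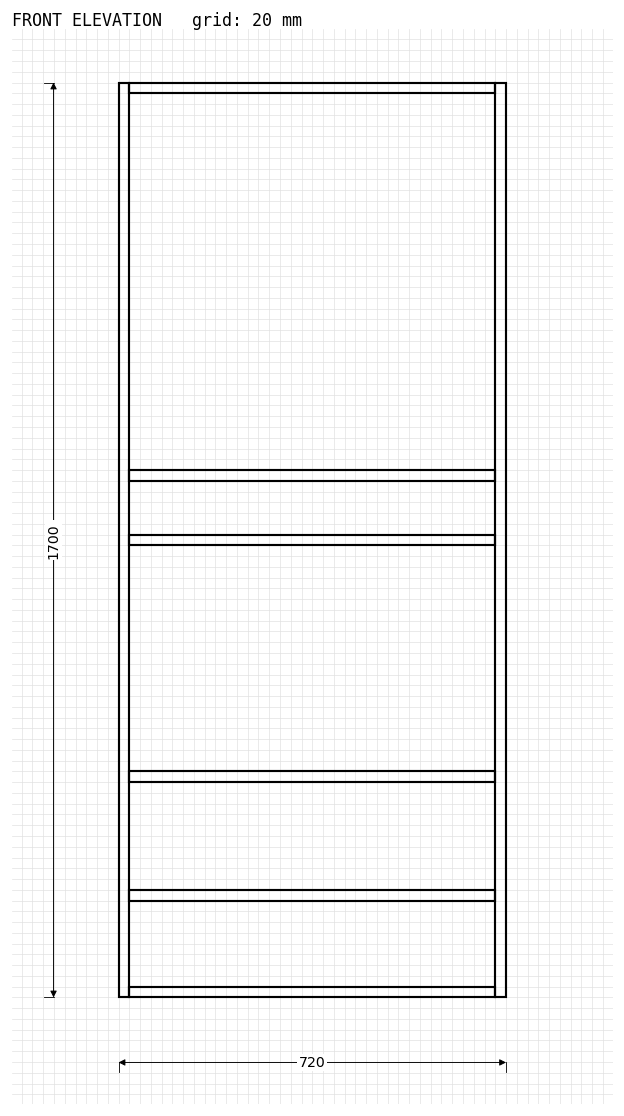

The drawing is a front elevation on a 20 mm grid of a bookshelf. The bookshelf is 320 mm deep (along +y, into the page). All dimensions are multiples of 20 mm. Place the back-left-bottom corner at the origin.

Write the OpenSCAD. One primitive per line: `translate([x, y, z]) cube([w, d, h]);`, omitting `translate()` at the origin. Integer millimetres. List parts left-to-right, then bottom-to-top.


cube([20, 320, 1700]);
translate([20, 0, 0]) cube([680, 320, 20]);
translate([20, 0, 180]) cube([680, 320, 20]);
translate([20, 0, 400]) cube([680, 320, 20]);
translate([20, 0, 840]) cube([680, 320, 20]);
translate([20, 0, 960]) cube([680, 320, 20]);
translate([20, 0, 1680]) cube([680, 320, 20]);
translate([700, 0, 0]) cube([20, 320, 1700]);


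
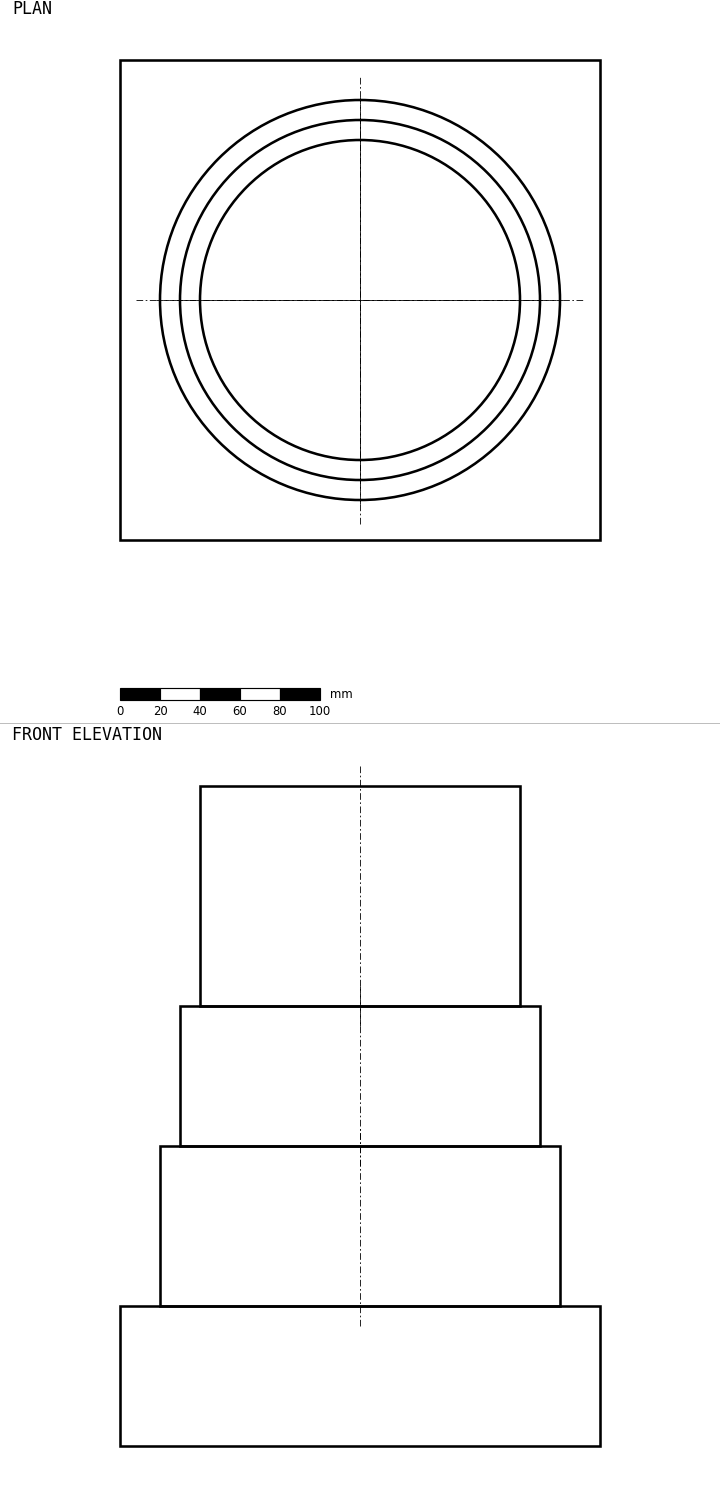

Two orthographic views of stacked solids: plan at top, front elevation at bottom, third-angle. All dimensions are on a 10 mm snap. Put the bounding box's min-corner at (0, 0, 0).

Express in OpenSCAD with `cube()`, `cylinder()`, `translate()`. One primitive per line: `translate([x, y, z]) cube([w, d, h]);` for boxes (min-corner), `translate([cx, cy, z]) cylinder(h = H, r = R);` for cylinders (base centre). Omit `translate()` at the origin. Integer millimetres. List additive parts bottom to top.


cube([240, 240, 70]);
translate([120, 120, 70]) cylinder(h = 80, r = 100);
translate([120, 120, 150]) cylinder(h = 70, r = 90);
translate([120, 120, 220]) cylinder(h = 110, r = 80);


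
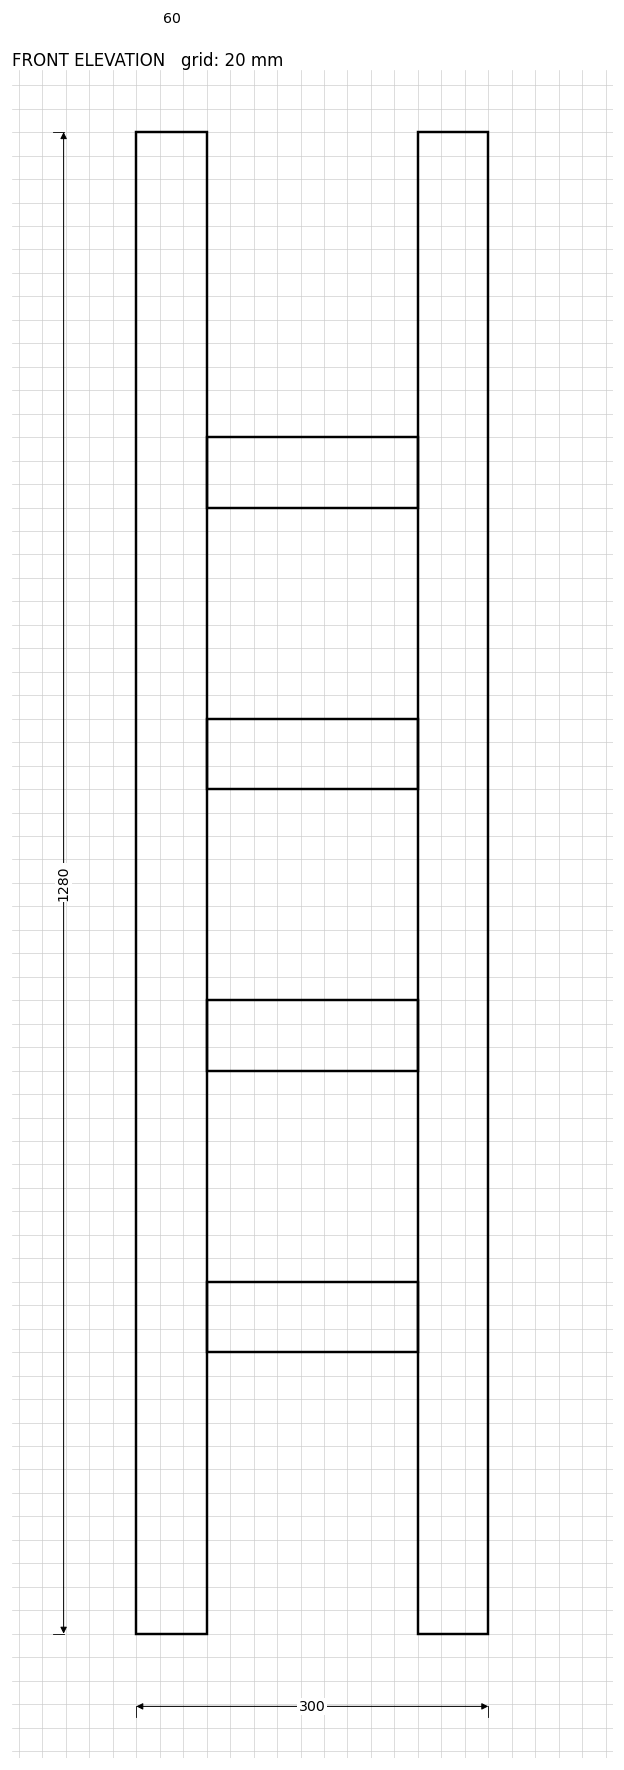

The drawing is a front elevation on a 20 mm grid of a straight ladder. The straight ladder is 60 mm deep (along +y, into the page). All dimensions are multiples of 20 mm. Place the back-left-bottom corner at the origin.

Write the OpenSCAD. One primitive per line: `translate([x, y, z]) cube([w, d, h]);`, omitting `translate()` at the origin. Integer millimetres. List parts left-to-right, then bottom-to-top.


cube([60, 60, 1280]);
translate([60, 0, 240]) cube([180, 60, 60]);
translate([60, 0, 480]) cube([180, 60, 60]);
translate([60, 0, 720]) cube([180, 60, 60]);
translate([60, 0, 960]) cube([180, 60, 60]);
translate([240, 0, 0]) cube([60, 60, 1280]);
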